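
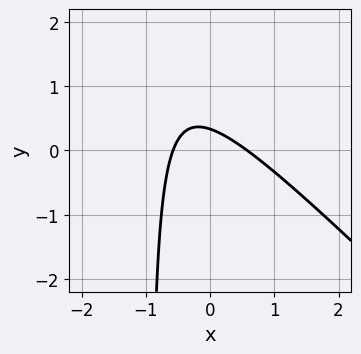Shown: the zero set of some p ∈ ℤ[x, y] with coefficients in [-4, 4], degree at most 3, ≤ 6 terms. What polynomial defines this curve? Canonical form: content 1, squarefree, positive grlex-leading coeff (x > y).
3*x^2 + 3*x*y + 3*y - 1

1. The degree is 2 — a generic line meets the curve in up to 2 points.
2. Solving for integer coefficients yields p as stated.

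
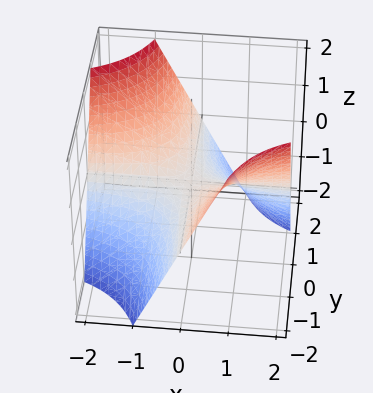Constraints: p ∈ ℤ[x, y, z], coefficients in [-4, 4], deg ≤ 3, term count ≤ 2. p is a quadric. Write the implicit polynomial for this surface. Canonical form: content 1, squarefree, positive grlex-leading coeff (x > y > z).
x*y + z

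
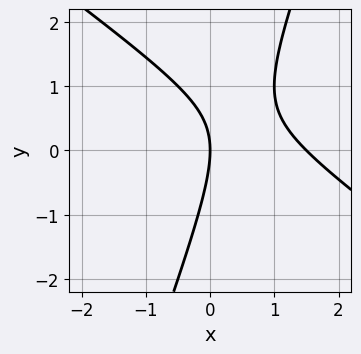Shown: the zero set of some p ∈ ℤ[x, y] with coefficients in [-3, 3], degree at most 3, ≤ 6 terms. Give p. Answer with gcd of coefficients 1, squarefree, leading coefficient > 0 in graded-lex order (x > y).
2*x^2 + 2*x*y - y^2 - 3*x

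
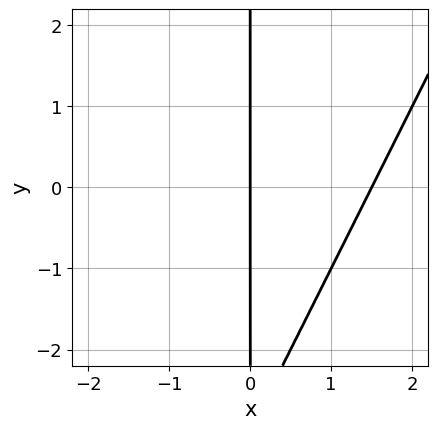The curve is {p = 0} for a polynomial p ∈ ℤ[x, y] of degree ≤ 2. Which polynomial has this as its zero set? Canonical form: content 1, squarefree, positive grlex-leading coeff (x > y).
2*x^2 - x*y - 3*x

(a) deg p = 2. No degree-1 curve has this shape.
(b) From the visible intercepts: the visible y-axis segment lies entirely on the curve; it crosses the x-axis at the gridline x = 0.
(c) Putting this together gives p.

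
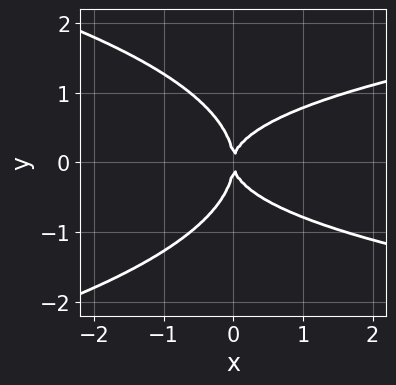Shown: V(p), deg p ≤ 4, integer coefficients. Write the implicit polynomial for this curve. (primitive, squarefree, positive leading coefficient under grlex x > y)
y^4 + x*y^2 - x^2

(a) The degree is 4 — no degree-3 curve has this shape.
(b) Symmetries: the y ↦ −y reflection is a symmetry, so y appears only in even powers.
(c) From the axis intercepts and sections: it crosses the x-axis at the gridline x = 0; one y-axis crossing is at y = 0.
(d) Solving for integer coefficients yields p as stated.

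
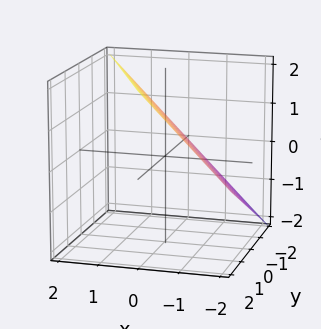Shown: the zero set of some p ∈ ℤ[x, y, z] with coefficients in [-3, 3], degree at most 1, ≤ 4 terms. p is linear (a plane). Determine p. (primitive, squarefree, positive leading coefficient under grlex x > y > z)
First, degree: the surface is flat (a plane), so deg p = 1.
Next, from the visible intercepts: it crosses the z-axis at the gridline z = 1; it crosses the x-axis at the gridline x = -1.
Finally, assembling these constraints gives the stated polynomial.

2*x + y - 2*z + 2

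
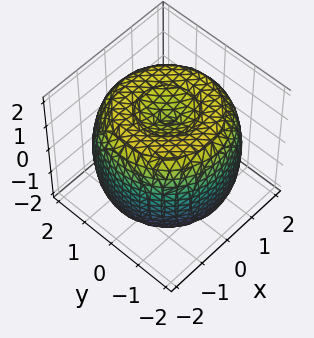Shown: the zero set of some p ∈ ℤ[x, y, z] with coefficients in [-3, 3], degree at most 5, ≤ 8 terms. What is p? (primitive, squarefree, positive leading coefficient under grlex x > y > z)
x^4 + 2*x^2*y^2 + y^4 - 3*x^2 - 3*y^2 + 2*z^2 - 3

(a) The degree is 4 — no degree-3 surface has this shape.
(b) Symmetries: every cross-section ⟂ z is a circle, so x, y appear only via x² + y².
(c) Against the integer gridlines: a circular section at z = 1 has radius between 1 and 2.
(d) These observations pin down the coefficients.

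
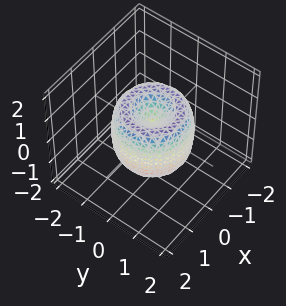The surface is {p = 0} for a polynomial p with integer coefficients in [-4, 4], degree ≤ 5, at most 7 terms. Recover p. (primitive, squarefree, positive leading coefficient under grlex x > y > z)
2*x^4 + 4*x^2*y^2 + 2*y^4 - 3*x^2 - 3*y^2 + z^2

1. deg p = 4.
2. Symmetry: the surface is invariant under rotation about z: p = q(x² + y², z).
3. Checking where it meets the axes: one y-axis crossing is at y = 0; one x-axis crossing is at x = 0; one z-axis crossing is at z = 0.
4. Together with the visible shape, these determine p as stated.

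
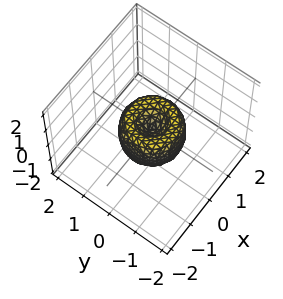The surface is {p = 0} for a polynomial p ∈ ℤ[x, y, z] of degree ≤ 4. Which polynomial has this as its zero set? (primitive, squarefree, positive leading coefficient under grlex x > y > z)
2*x^4 + 4*x^2*y^2 + 2*y^4 - 2*x^2 - 2*y^2 + z^2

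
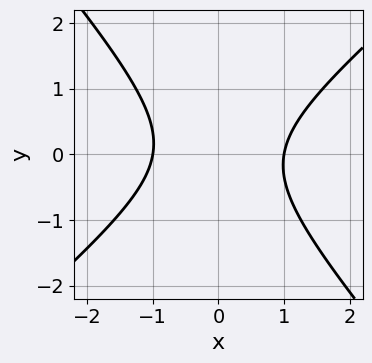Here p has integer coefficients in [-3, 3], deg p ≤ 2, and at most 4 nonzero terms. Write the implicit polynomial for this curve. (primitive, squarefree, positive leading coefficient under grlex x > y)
3*x^2 - x*y - 3*y^2 - 3

First, degree: a generic line meets the curve in up to 2 points, so deg p = 2.
Then, observable constraints: the x-axis gridline crossings are at x ∈ {-1, 1}; no y-intercept at any integer in the box.
Finally, fitting integer coefficients to these (and the overall shape) gives p.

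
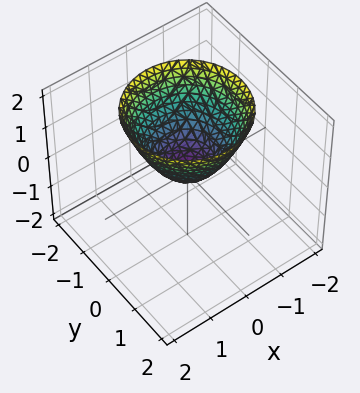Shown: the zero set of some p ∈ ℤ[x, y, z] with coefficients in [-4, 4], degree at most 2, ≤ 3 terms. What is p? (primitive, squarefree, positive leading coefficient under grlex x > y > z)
First, degree: a single bowl opening along one axis; a quadric, so deg p = 2.
Next, symmetries: rotational symmetry about the z-axis ⇒ p depends on x, y only through x² + y².
Next, against the integer gridlines: one y-axis crossing is at y = 0; it crosses the z-axis at the gridline z = 0; a circular section at z = 1 has radius exactly 1; it crosses the x-axis at the gridline x = 0.
Finally, these observations pin down the coefficients.

x^2 + y^2 - z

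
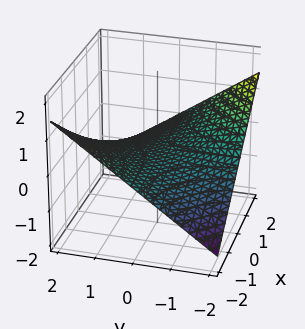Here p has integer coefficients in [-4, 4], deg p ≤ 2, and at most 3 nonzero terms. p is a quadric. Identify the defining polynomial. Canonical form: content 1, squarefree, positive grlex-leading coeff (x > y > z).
deg p = 2. A hyperbolic paraboloid; a quadric.
Reading off the gridlines: every point of the x-axis in the box is on the surface; every point of the y-axis in the box is on the surface.
The integer polynomial consistent with all of this is the stated p.

x*y + 3*z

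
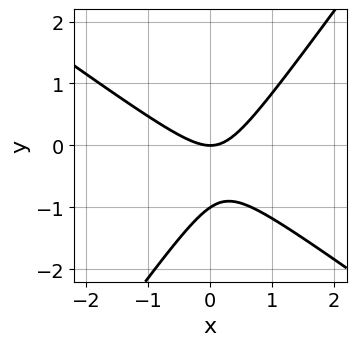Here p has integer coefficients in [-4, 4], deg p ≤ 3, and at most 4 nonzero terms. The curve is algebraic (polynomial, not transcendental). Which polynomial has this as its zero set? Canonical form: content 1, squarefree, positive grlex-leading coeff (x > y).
3*x^2 + 2*x*y - 3*y^2 - 3*y

First, degree: a generic line meets the curve in up to 2 points, so deg p = 2.
Then, checking where it meets the axes: among the integer gridlines, it crosses the y-axis at y ∈ {-1, 0}; it meets the x-axis at x = 0 (among the integer gridlines).
Finally, matching integer coefficients to the picture gives p.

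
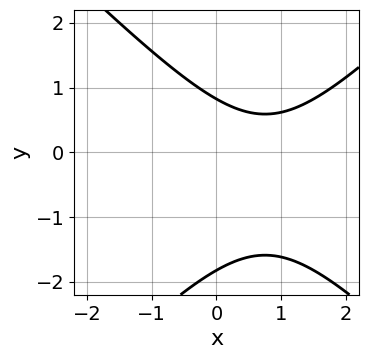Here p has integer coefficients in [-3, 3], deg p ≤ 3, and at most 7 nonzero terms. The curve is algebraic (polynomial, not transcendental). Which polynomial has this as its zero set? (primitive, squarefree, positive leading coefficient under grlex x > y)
2*x^2 - 2*y^2 - 3*x - 2*y + 3

First, deg p = 2. No degree-1 curve has this shape.
Then, checking where it meets the axes: it misses every integer gridline on the x-axis.
Finally, together with the visible shape, these determine p as stated.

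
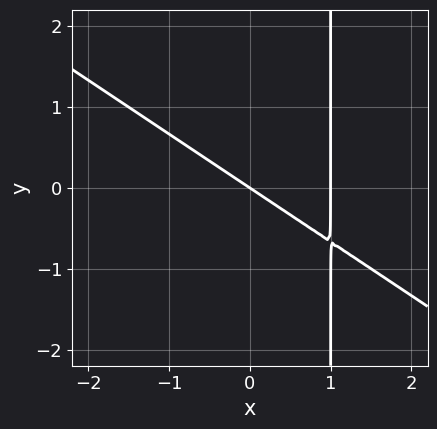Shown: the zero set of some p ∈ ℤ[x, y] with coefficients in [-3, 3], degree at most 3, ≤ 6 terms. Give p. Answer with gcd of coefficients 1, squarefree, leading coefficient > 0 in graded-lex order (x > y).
First, deg p = 2.
Then, against the integer gridlines: the x-axis gridline crossings are at x ∈ {0, 1}; it meets the y-axis at y = 0 (among the integer gridlines).
Finally, assembling these constraints gives the stated polynomial.

2*x^2 + 3*x*y - 2*x - 3*y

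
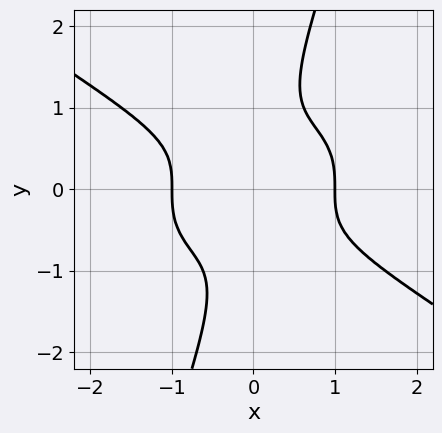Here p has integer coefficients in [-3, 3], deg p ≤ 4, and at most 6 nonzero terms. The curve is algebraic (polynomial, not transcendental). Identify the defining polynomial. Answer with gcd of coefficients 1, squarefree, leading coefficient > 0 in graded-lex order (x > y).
x^4 + 3*x*y^3 - y^4 - 1

The degree is 4 — a generic line meets the curve in up to 4 points.
From the axis intercepts and sections: no y-intercept at any integer in the box; the x-axis gridline crossings are at x ∈ {-1, 1}.
Assembling these constraints gives the stated polynomial.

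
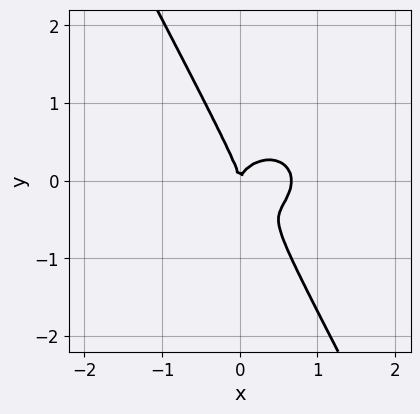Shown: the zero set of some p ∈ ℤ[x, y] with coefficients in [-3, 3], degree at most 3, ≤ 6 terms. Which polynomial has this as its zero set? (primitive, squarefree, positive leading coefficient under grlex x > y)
First, the degree is 3 — no degree-2 curve has this shape.
Then, from the visible intercepts: one x-axis crossing is at x = 0; it crosses the y-axis at the gridline y = 0.
Finally, solving for integer coefficients yields p as stated.

3*x^3 + 3*x*y^2 + 2*y^3 - 2*x^2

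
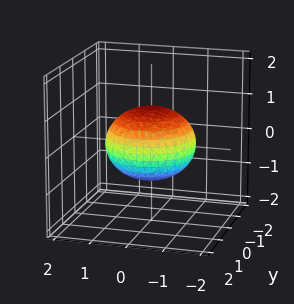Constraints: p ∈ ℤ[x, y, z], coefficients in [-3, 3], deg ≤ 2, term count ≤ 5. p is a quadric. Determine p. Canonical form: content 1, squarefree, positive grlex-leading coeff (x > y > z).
2*x^2 + 2*y^2 + 3*z^2 - 3

(a) Degree: a closed, bounded, convex surface; a quadric, so deg p = 2.
(b) Symmetries: the z ↦ −z reflection is a symmetry, so z appears only in even powers; rotational symmetry about the z-axis ⇒ p depends on x, y only through x² + y².
(c) Reading off the gridlines: a circular section at z = 0 has radius between 1 and 2; the z-axis gridline crossings are at z ∈ {-1, 1}.
(d) Putting this together gives p.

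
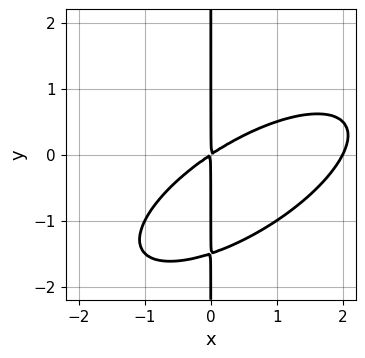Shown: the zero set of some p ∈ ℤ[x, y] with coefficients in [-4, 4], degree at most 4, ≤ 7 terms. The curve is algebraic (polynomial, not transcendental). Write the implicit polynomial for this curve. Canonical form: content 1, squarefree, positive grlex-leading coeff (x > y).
First, degree: the shape is more complex than any degree-2 curve, so deg p = 3.
Next, observable constraints: every point of the y-axis in the box is on the curve; it crosses the x-axis at the gridline x = 2.
Finally, the integer polynomial consistent with all of this is the stated p.

x^3 - 2*x^2*y + 2*x*y^2 - 2*x^2 + 3*x*y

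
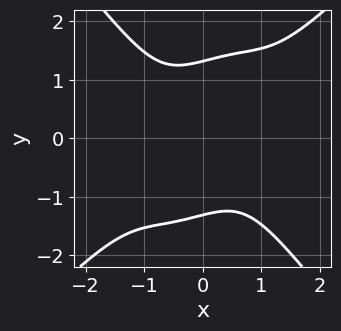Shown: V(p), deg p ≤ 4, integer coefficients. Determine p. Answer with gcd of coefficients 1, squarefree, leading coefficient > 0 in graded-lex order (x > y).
2*x^4 - 2*x^3*y + x*y^3 - y^4 + 3

Degree: no degree-3 curve has this shape, so deg p = 4.
Reading off the gridlines: it misses every integer gridline on the x-axis.
Matching integer coefficients to the picture gives p.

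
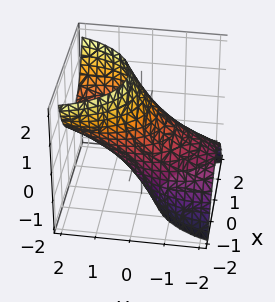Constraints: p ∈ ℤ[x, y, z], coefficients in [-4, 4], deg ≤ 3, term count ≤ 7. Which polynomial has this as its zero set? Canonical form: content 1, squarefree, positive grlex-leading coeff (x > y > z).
(a) deg p = 2.
(b) Checking where it meets the axes: among the integer gridlines, it crosses the x-axis at x ∈ {-1, 1}.
(c) Putting this together gives p.

2*x^2 + y^2 - 3*y*z + z^2 - 2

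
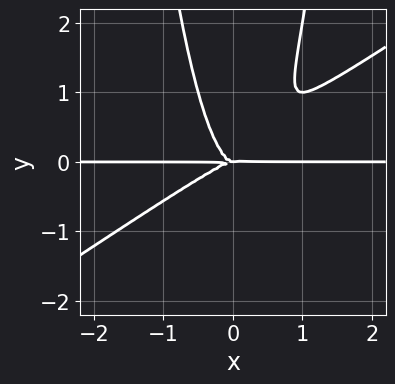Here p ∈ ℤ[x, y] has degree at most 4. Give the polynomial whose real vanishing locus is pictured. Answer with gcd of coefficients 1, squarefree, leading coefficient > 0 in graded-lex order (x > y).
2*x^3*y - 3*x^2*y^2 + y^3

(a) The degree is 4 — a generic line meets the curve in up to 4 points.
(b) Checking where it meets the axes: it crosses the y-axis at the gridline y = 0; the visible x-axis segment lies entirely on the curve.
(c) The integer polynomial consistent with all of this is the stated p.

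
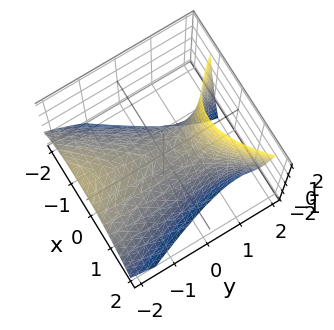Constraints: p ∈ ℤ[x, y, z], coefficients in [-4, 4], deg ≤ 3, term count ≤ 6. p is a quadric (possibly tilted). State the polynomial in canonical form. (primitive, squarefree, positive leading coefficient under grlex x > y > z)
3*x^2 - x*y - y^2 - 2*y*z + 3*z

First, the degree is 2 — a generic line meets the surface in up to 2 points.
Next, against the integer gridlines: it meets the x-axis at x = 0 (among the integer gridlines); it crosses the y-axis at the gridline y = 0.
Finally, matching integer coefficients to the picture gives p.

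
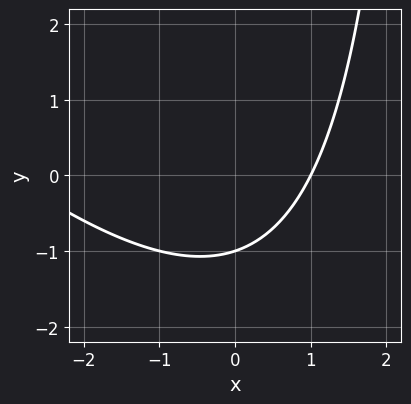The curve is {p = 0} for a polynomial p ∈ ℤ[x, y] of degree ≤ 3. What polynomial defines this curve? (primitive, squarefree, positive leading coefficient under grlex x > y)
x^2 + x*y + 2*x - 3*y - 3

(a) The degree is 2 — no degree-1 curve has this shape.
(b) Checking where it meets the axes: one y-axis crossing is at y = -1; it meets the x-axis at x = 1 (among the integer gridlines).
(c) Matching integer coefficients to the picture gives p.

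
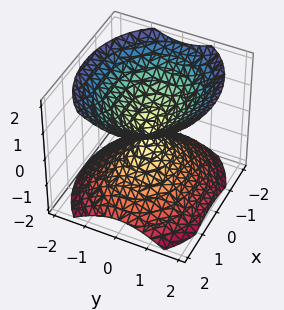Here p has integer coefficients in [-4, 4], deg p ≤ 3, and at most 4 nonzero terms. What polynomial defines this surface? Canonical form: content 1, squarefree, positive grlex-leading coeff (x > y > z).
2*x^2 + 3*y^2 - 3*z^2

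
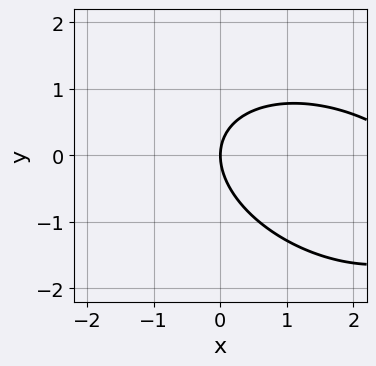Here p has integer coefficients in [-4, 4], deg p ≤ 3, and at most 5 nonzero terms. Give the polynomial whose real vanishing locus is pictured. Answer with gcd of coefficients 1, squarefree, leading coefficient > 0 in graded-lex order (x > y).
x^2 + x*y + 2*y^2 - 3*x

(a) The degree is 2 — no degree-1 curve has this shape.
(b) Observable constraints: it crosses the y-axis at the gridline y = 0; it crosses the x-axis at the gridline x = 0.
(c) Fitting integer coefficients to these (and the overall shape) gives p.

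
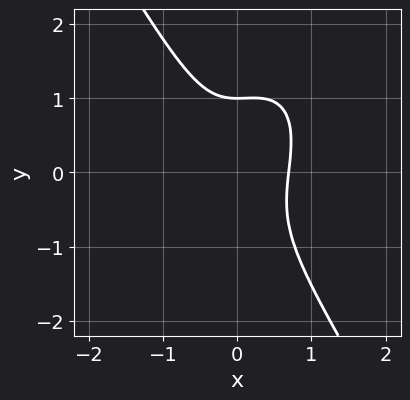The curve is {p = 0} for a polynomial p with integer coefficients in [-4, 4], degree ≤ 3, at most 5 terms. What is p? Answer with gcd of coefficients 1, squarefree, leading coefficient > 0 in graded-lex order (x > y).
3*x^3 - x^2*y + y^3 - 1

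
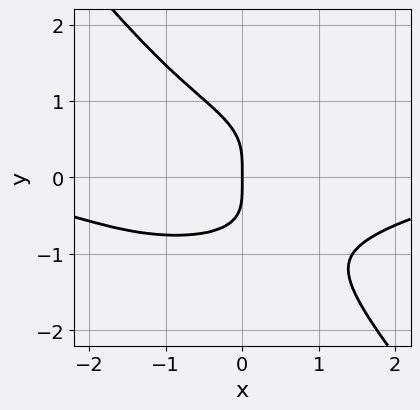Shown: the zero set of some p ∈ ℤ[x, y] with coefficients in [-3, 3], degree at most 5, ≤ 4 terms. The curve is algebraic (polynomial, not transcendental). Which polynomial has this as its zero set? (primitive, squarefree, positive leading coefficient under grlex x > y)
deg p = 4. The shape is more complex than any degree-3 curve.
Reading off the gridlines: one x-axis crossing is at x = 0; it crosses the y-axis at the gridline y = 0.
These observations pin down the coefficients.

x^3*y + 3*x*y^3 + 3*y^4 + 3*x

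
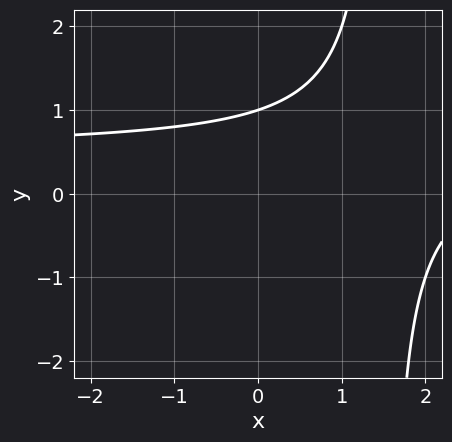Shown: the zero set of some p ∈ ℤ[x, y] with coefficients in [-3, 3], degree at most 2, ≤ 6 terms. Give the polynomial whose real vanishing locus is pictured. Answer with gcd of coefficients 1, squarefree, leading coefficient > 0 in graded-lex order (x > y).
2*x*y - x - 3*y + 3

First, deg p = 2. No degree-1 curve has this shape.
Then, observable constraints: it crosses the y-axis at the gridline y = 1; no x-intercept at any integer in the box.
Finally, these observations pin down the coefficients.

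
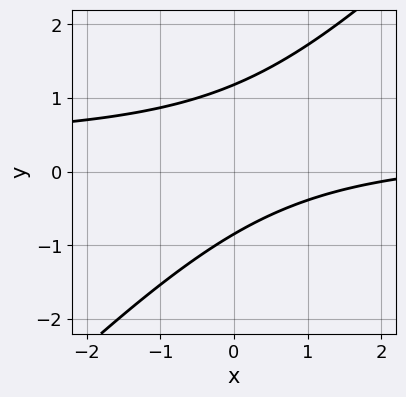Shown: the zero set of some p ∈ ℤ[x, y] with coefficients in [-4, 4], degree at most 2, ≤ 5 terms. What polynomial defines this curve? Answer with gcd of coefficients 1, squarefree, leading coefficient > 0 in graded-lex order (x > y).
(a) The degree is 2 — no degree-1 curve has this shape.
(b) Checking where it meets the axes: the curve avoids every integer x-axis point in the box.
(c) These observations pin down the coefficients.

3*x*y - 3*y^2 - x + y + 3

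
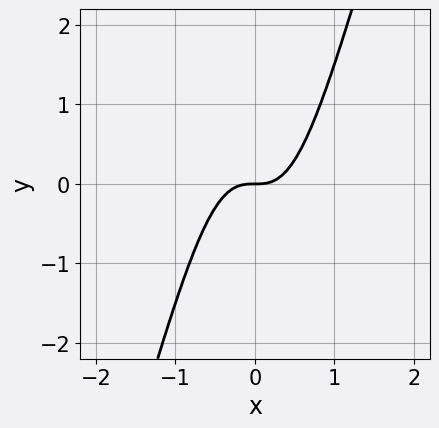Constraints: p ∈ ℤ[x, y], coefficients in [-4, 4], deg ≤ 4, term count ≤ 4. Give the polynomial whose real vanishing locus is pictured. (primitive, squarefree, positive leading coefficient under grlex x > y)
3*x^3 - x^2*y - y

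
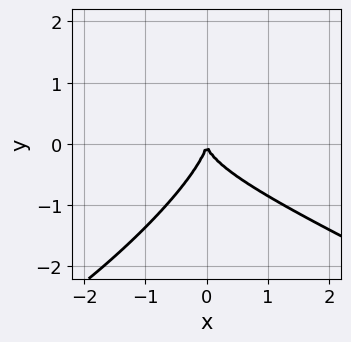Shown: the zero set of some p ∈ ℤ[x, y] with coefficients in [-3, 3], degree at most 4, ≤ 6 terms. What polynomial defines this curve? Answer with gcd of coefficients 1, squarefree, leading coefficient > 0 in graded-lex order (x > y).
x^3 - 3*x*y^2 + 3*y^3 + 3*x^2

1. The degree is 3 — the shape is more complex than any degree-2 curve.
2. From the axis intercepts and sections: it meets the x-axis at x = 0 (among the integer gridlines); it meets the y-axis at y = 0 (among the integer gridlines).
3. Together with the visible shape, these determine p as stated.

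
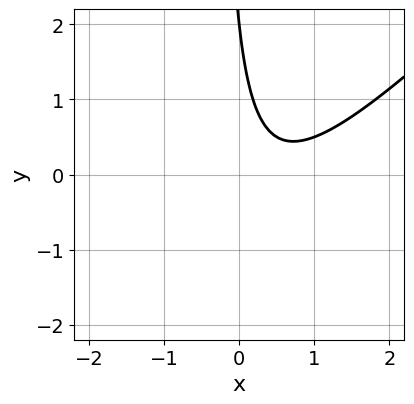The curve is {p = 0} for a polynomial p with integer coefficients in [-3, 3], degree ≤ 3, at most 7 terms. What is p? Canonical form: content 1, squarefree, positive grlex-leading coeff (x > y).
3*x^2 - 3*x*y - 3*x - y + 2

1. deg p = 2. A generic line meets the curve in up to 2 points.
2. From the axis intercepts and sections: it misses every integer gridline on the x-axis; it meets the y-axis at y = 2 (among the integer gridlines).
3. Together with the visible shape, these determine p as stated.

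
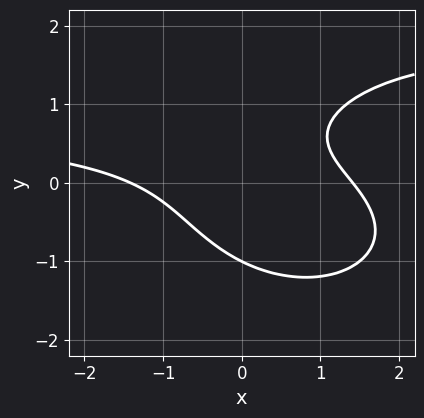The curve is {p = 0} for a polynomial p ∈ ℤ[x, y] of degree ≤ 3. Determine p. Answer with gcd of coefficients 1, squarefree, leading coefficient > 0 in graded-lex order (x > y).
x^2*y + 2*y^3 - x^2 - 3*x*y + 2

Degree: a generic line meets the curve in up to 3 points, so deg p = 3.
From the visible intercepts: it meets the y-axis at y = -1 (among the integer gridlines).
Together with the visible shape, these determine p as stated.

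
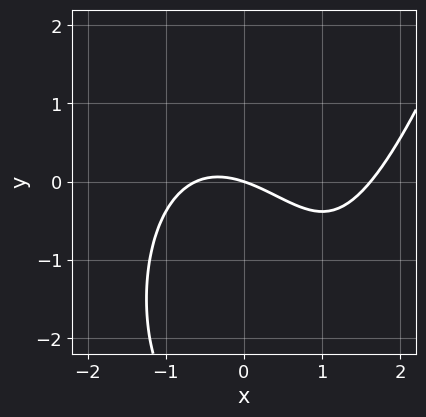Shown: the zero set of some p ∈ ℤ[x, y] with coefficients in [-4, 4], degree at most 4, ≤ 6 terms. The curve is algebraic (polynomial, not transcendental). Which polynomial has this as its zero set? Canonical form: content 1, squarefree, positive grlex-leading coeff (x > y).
1. The degree is 3 — no degree-2 curve has this shape.
2. From the visible intercepts: it meets the x-axis at x = 0 (among the integer gridlines); one y-axis crossing is at y = 0.
3. These observations pin down the coefficients.

x^3 - x^2 - y^2 - x - 3*y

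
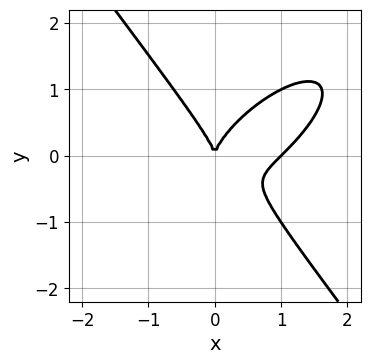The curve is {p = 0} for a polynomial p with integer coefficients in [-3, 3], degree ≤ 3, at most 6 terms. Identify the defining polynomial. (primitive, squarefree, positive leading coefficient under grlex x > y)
First, deg p = 3. The shape is more complex than any degree-2 curve.
Next, from the visible intercepts: the x-axis gridline crossings are at x ∈ {0, 1}; one y-axis crossing is at y = 0.
Finally, assembling these constraints gives the stated polynomial.

x^3 - x^2*y + y^3 - x^2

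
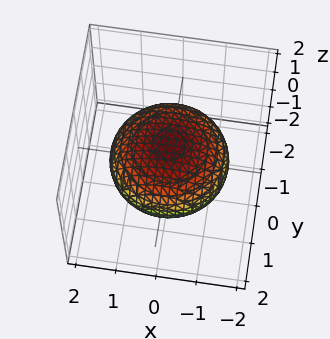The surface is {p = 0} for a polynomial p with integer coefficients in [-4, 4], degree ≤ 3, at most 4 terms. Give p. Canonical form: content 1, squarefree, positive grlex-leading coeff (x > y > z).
x^2 + y^2 + 2*z^2 - 2

(a) The degree is 2 — a closed, bounded, convex surface; a quadric.
(b) Symmetries: rotational symmetry about the z-axis ⇒ p depends on x, y only through x² + y²; the z ↦ −z reflection is a symmetry, so z appears only in even powers.
(c) Observable constraints: among the integer gridlines, it crosses the z-axis at z ∈ {-1, 1}; a circular section at z = 0 has radius between 1 and 2.
(d) Putting this together gives p.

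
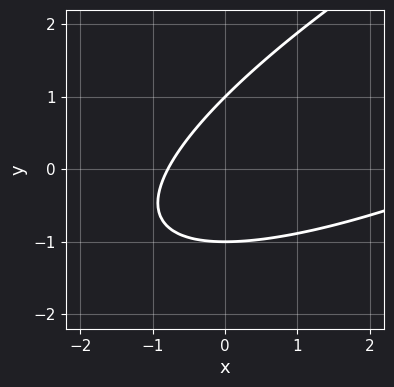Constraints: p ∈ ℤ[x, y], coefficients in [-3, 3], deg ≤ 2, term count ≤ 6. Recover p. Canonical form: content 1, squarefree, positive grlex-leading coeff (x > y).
1. Degree: a generic line meets the curve in up to 2 points, so deg p = 2.
2. From the axis intercepts and sections: the y-axis gridline crossings are at y ∈ {-1, 1}.
3. Solving for integer coefficients yields p as stated.

x^2 - 3*x*y + 3*y^2 - 3*x - 3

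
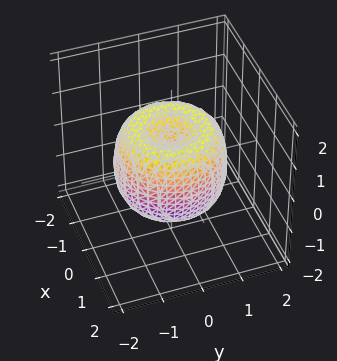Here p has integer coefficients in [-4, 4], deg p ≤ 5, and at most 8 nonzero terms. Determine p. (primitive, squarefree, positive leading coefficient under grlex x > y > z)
2*x^4 + 4*x^2*y^2 + 2*y^4 - 3*x^2 - 3*y^2 + 2*z^2 - 1

(a) Degree: the shape is more complex than any degree-3 surface, so deg p = 4.
(b) Symmetries: rotational symmetry about the z-axis ⇒ p depends on x, y only through x² + y².
(c) From the visible intercepts: a circular section at z = 0 has radius between 1 and 2.
(d) These observations pin down the coefficients.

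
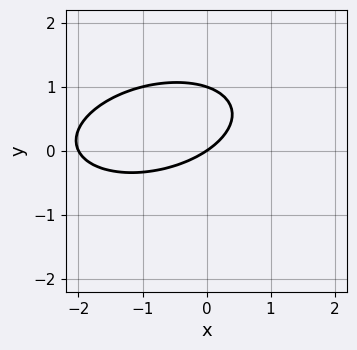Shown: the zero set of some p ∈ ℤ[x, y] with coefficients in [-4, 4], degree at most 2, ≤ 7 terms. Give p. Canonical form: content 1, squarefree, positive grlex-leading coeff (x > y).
1. deg p = 2. No degree-1 curve has this shape.
2. From the axis intercepts and sections: the y-axis gridline crossings are at y ∈ {0, 1}; the x-axis gridline crossings are at x ∈ {-2, 0}.
3. Assembling these constraints gives the stated polynomial.

x^2 - x*y + 3*y^2 + 2*x - 3*y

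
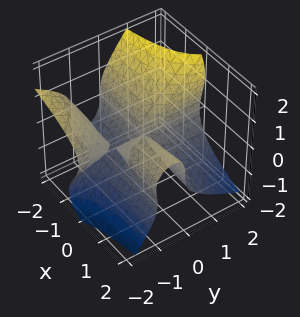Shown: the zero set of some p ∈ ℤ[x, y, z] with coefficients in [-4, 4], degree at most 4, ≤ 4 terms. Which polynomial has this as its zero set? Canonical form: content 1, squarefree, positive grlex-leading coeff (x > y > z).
x*y^2 - y*z^2 + z^3 + x*y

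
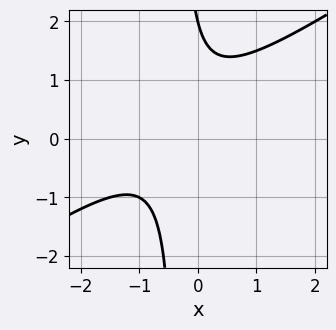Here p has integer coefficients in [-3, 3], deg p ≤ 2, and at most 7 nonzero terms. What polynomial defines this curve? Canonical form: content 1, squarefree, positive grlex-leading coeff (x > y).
deg p = 2. A generic line meets the curve in up to 2 points.
Against the integer gridlines: one y-axis crossing is at y = 2; no x-intercept at any integer in the box.
Solving for integer coefficients yields p as stated.

2*x^2 - 3*x*y + 2*x - y + 2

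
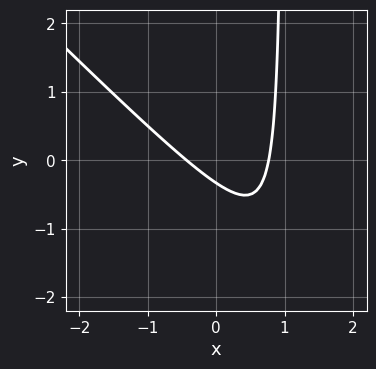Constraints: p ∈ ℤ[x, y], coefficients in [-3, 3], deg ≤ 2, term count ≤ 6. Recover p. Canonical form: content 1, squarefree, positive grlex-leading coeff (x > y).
3*x^2 + 3*x*y - x - 3*y - 1

(a) deg p = 2. A generic line meets the curve in up to 2 points.
(b) Solving for integer coefficients yields p as stated.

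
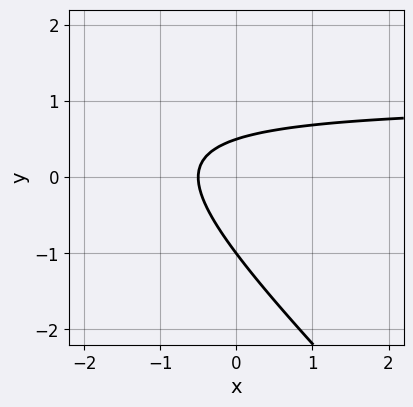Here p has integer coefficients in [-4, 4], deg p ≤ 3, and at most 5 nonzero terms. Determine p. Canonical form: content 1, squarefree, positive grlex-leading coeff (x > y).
2*x*y + 2*y^2 - 2*x + y - 1

(a) deg p = 2.
(b) Checking where it meets the axes: it crosses the y-axis at the gridline y = -1.
(c) These observations pin down the coefficients.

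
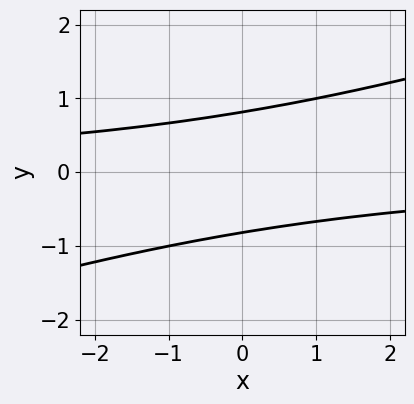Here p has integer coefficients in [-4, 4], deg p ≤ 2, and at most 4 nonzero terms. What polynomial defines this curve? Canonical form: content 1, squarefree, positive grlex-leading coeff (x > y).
x*y - 3*y^2 + 2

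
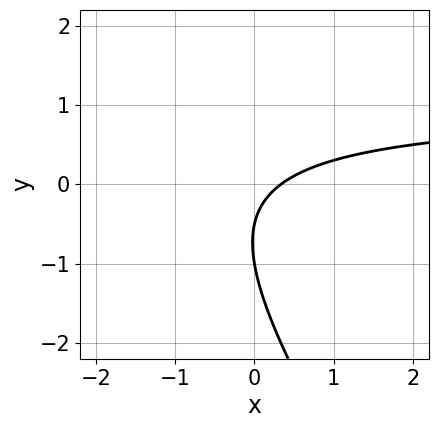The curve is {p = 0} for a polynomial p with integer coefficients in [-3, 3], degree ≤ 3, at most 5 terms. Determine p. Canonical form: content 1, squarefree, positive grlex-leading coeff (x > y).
1. deg p = 2. A generic line meets the curve in up to 2 points.
2. Checking where it meets the axes: one y-axis crossing is at y = -1.
3. Together with the visible shape, these determine p as stated.

3*x*y + 2*y^2 - 3*x + 3*y + 1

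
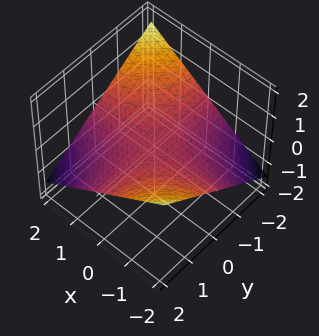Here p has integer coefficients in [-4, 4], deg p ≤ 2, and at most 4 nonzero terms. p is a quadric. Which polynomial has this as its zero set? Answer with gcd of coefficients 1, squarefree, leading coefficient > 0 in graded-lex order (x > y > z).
x*y + 3*z

First, deg p = 2. A saddle surface; a quadric.
Next, checking where it meets the axes: the visible x-axis segment lies entirely on the surface; one z-axis crossing is at z = 0; every point of the y-axis in the box is on the surface.
Finally, together with the visible shape, these determine p as stated.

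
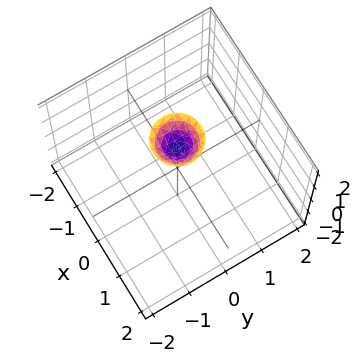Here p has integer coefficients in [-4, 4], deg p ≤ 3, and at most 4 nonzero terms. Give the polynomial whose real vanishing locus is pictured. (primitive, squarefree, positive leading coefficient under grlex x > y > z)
3*x^2 + 3*y^2 - 2*z + 3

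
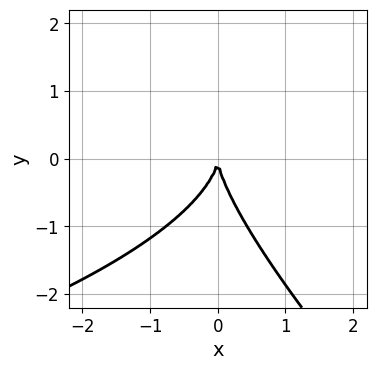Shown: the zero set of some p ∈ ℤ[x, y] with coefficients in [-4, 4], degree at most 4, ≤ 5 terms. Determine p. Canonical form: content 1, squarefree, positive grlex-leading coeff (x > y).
x*y^2 + y^3 + 3*x^2

(a) Degree: a generic line meets the curve in up to 3 points, so deg p = 3.
(b) Against the integer gridlines: one y-axis crossing is at y = 0; it meets the x-axis at x = 0 (among the integer gridlines).
(c) Matching integer coefficients to the picture gives p.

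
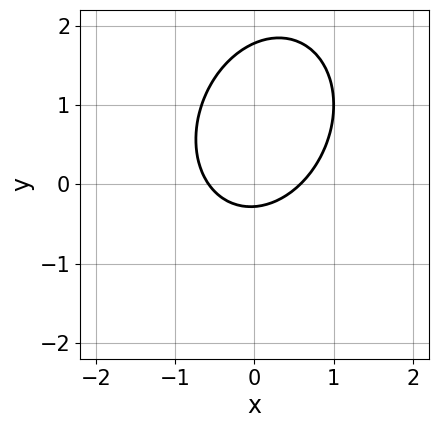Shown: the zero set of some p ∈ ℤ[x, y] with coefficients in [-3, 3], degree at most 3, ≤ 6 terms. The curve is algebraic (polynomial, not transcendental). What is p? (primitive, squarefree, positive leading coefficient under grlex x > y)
3*x^2 - x*y + 2*y^2 - 3*y - 1

First, deg p = 2. A generic line meets the curve in up to 2 points.
Finally, the integer polynomial consistent with all of this is the stated p.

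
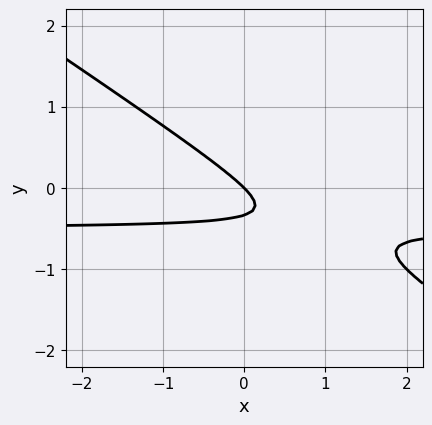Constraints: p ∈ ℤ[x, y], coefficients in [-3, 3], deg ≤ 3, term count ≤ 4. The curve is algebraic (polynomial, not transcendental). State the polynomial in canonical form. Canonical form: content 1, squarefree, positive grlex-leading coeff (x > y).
(a) deg p = 2. No degree-1 curve has this shape.
(b) From the axis intercepts and sections: one x-axis crossing is at x = 0; it meets the y-axis at y = 0 (among the integer gridlines).
(c) The integer polynomial consistent with all of this is the stated p.

2*x*y + 3*y^2 + x + y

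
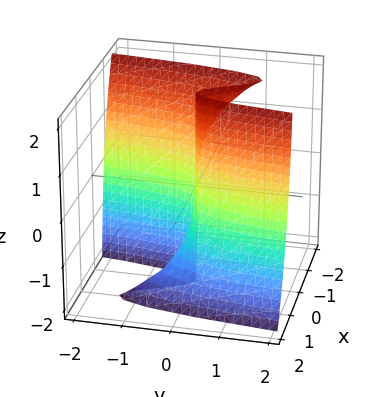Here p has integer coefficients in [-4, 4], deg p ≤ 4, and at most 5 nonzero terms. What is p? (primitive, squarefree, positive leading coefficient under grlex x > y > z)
3*x^3 + 2*x^2*z - y

1. Degree: a generic line meets the surface in up to 3 points, so deg p = 3.
2. Reading off the gridlines: it meets the y-axis at y = 0 (among the integer gridlines); the visible z-axis segment lies entirely on the surface.
3. These observations pin down the coefficients.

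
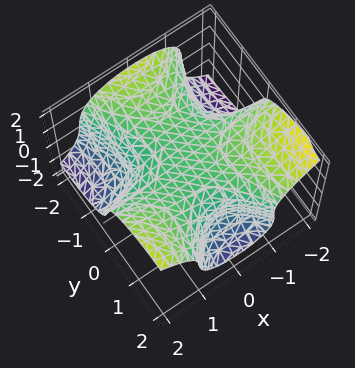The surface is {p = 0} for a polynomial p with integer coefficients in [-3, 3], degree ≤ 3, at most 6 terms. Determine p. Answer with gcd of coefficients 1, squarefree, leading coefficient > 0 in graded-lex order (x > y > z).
3*x^2*y - y^3 - 3*z^3 - x*z + 2

The degree is 3 — the shape is more complex than any degree-2 surface.
From the axis intercepts and sections: the surface avoids every integer x-axis point in the box.
These observations pin down the coefficients.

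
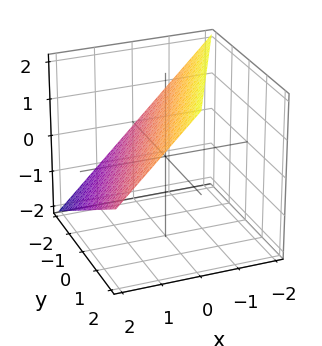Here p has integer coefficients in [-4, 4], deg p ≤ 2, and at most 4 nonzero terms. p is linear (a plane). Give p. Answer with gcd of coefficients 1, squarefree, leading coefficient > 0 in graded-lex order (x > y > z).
2*x - y + 2*z - 2

1. Degree: every cross-section is a straight line — this is a plane, so deg p = 1.
2. Against the integer gridlines: it meets the x-axis at x = 1 (among the integer gridlines); it meets the y-axis at y = -2 (among the integer gridlines).
3. These observations pin down the coefficients. Check: (0, 0, 1) on the z-axis lies on the surface, and p(0, 0, 1) = 0. ✓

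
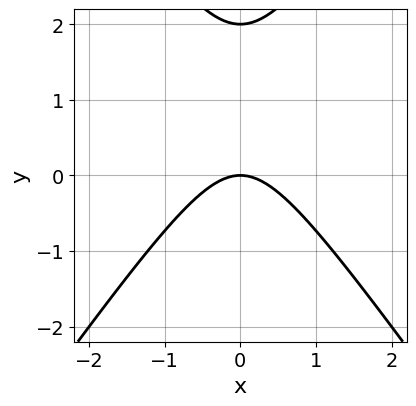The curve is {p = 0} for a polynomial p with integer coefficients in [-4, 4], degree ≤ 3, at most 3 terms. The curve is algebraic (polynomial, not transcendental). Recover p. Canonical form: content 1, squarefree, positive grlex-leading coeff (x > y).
2*x^2 - y^2 + 2*y

1. The degree is 2 — the shape is more complex than any degree-1 curve.
2. Symmetries: the x ↦ −x reflection is a symmetry, so x appears only in even powers.
3. Against the integer gridlines: it meets the x-axis at x = 0 (among the integer gridlines); among the integer gridlines, it crosses the y-axis at y ∈ {0, 2}.
4. Together with the visible shape, these determine p as stated.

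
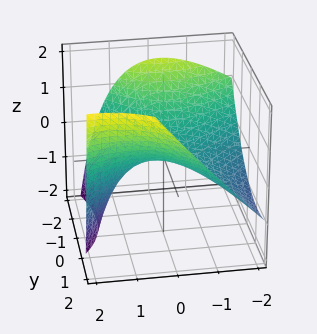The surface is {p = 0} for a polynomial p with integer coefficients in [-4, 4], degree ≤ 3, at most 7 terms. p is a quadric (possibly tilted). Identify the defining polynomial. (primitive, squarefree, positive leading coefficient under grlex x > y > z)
x^2 - x*y - x*z - y^2 + 3*z

(a) deg p = 2.
(b) Against the integer gridlines: one y-axis crossing is at y = 0; it meets the x-axis at x = 0 (among the integer gridlines).
(c) Solving for integer coefficients yields p as stated.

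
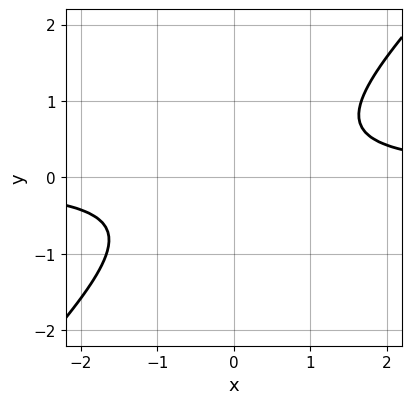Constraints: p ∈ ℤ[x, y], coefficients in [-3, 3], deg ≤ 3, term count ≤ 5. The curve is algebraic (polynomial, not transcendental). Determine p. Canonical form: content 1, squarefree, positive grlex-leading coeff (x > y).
3*x*y - 3*y^2 - 2

The degree is 2 — no degree-1 curve has this shape.
Observable constraints: no y-intercept at any integer in the box; the curve avoids every integer x-axis point in the box.
Fitting integer coefficients to these (and the overall shape) gives p.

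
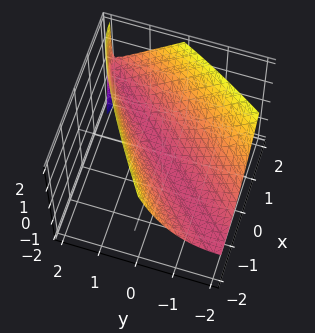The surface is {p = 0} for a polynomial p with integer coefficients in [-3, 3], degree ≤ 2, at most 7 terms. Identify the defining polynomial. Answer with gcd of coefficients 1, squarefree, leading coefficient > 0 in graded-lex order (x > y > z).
(a) deg p = 2. No degree-1 surface has this shape.
(b) From the axis intercepts and sections: one x-axis crossing is at x = 0; it crosses the y-axis at the gridline y = 0; one z-axis crossing is at z = 0.
(c) Assembling these constraints gives the stated polynomial.

x^2 - 2*x*y + y^2 + y*z - 2*z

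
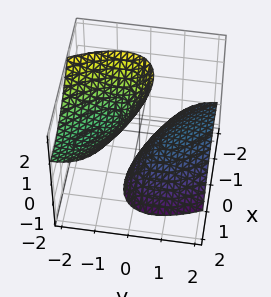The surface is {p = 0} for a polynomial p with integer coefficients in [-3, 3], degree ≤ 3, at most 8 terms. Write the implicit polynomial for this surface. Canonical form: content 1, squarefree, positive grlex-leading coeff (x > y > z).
First, the picture has 2 separate pieces. Treating them together as one polynomial.
Next, degree: no degree-1 surface has this shape, so deg p = 2.
Then, checking where it meets the axes: the surface avoids every integer x-axis point in the box; the surface avoids every integer y-axis point in the box.
Finally, assembling these constraints gives the stated polynomial.

2*x^2 + 3*x*y + 2*y^2 + 3*y*z - z^2 + 2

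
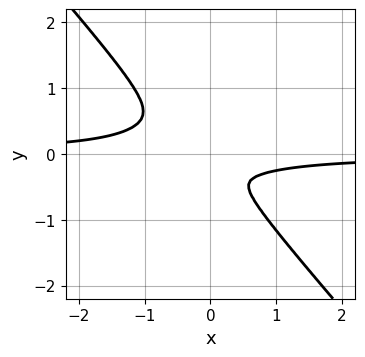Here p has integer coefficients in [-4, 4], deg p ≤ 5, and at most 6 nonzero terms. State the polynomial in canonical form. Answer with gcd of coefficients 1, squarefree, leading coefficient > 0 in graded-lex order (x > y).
(a) The degree is 4 — the shape is more complex than any degree-3 curve.
(b) The integer polynomial consistent with all of this is the stated p.

3*x^3*y + 2*y^4 + x^2*y + x^2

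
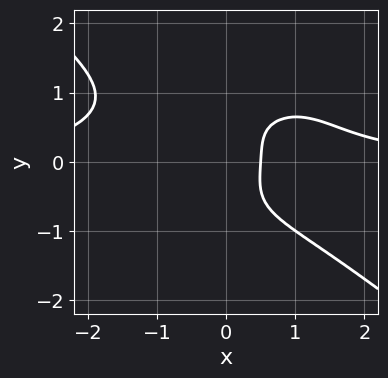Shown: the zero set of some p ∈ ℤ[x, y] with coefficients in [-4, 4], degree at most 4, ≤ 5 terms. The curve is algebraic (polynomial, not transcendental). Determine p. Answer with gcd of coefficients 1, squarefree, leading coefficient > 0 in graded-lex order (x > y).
1. deg p = 4. The shape is more complex than any degree-3 curve.
2. Reading off the gridlines: no y-intercept at any integer in the box.
3. Together with the visible shape, these determine p as stated.

x^3*y + 2*y^4 - 2*x + 1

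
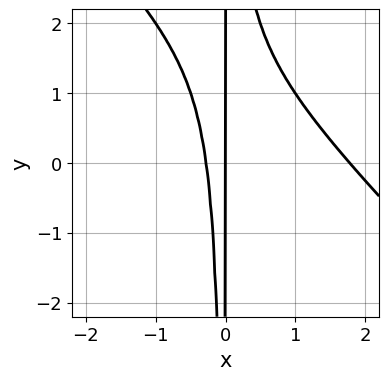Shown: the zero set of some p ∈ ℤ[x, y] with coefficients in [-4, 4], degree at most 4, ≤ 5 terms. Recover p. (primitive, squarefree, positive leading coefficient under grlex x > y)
2*x^3 + 2*x^2*y - 3*x^2 - x

First, the degree is 3 — no degree-2 curve has this shape.
Next, against the integer gridlines: one x-axis crossing is at x = 0; every point of the y-axis in the box is on the curve.
Finally, fitting integer coefficients to these (and the overall shape) gives p.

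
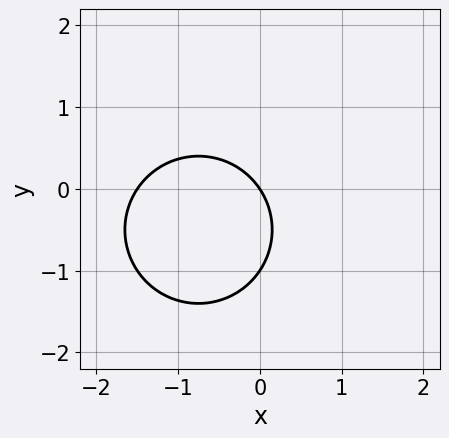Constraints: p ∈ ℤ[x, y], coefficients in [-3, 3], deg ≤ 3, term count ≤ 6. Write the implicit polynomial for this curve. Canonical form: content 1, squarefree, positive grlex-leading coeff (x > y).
2*x^2 + 2*y^2 + 3*x + 2*y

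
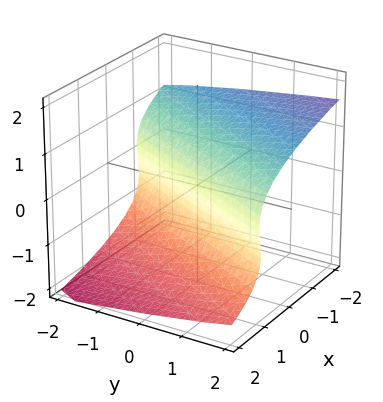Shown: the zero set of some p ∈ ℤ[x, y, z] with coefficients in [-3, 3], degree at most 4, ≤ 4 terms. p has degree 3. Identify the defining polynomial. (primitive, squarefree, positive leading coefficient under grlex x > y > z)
z^3 + z^2 + 2*x - y

Degree: the shape is more complex than any degree-2 surface, so deg p = 3.
Checking where it meets the axes: it crosses the y-axis at the gridline y = 0; it meets the x-axis at x = 0 (among the integer gridlines).
Fitting integer coefficients to these (and the overall shape) gives p.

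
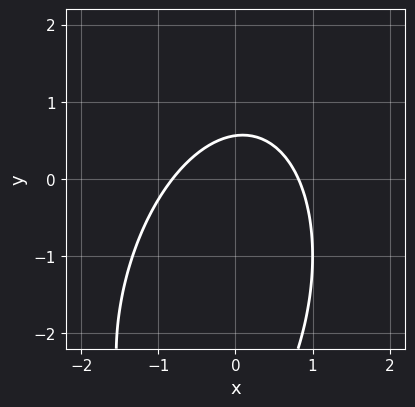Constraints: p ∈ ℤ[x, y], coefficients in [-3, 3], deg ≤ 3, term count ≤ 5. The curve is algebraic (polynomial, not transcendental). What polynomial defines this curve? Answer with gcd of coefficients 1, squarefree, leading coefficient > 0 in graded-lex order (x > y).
deg p = 2. A generic line meets the curve in up to 2 points.
Matching integer coefficients to the picture gives p.

3*x^2 - x*y + y^2 + 3*y - 2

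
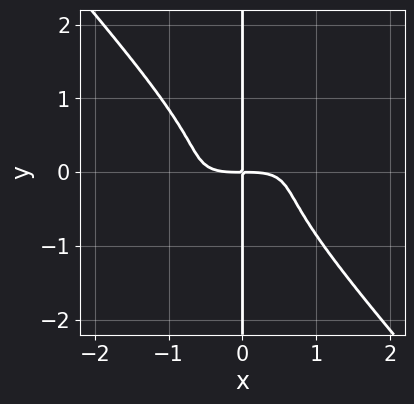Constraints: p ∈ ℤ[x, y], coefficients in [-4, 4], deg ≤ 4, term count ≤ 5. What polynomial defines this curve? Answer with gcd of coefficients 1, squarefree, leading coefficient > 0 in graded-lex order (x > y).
x^4 - 3*x^3*y + 3*x*y^3 + 2*x*y

(a) The degree is 4 — a generic line meets the curve in up to 4 points.
(b) Reading off the gridlines: the visible y-axis segment lies entirely on the curve.
(c) Assembling these constraints gives the stated polynomial.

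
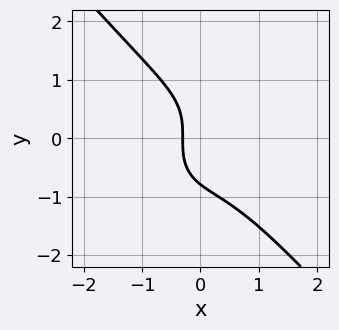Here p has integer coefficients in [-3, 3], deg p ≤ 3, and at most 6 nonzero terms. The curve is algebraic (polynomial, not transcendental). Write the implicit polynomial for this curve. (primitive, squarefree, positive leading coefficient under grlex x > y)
deg p = 3.
The integer polynomial consistent with all of this is the stated p.

3*x^3 + 2*y^3 + 3*x + 1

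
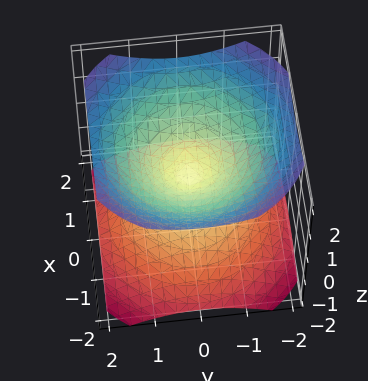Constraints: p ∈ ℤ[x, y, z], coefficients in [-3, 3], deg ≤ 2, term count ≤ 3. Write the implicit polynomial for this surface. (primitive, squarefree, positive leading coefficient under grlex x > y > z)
2*x^2 + 2*y^2 - 3*z^2

I count 2 distinct pieces.
Degree: two nappes meeting at a single point; a quadric, so deg p = 2.
Symmetries: the z ↦ −z reflection is a symmetry, so z appears only in even powers; every cross-section ⟂ z is a circle, so x, y appear only via x² + y².
From the visible intercepts: a circular section at z = -1 has radius between 1 and 2; one z-axis crossing is at z = 0; one y-axis crossing is at y = 0.
Together with the visible shape, these determine p as stated.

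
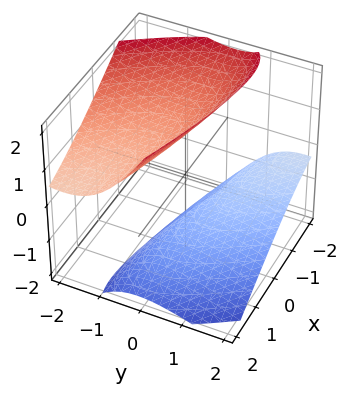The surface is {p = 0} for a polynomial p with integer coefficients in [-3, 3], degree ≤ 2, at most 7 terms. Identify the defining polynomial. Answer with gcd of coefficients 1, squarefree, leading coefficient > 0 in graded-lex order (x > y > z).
1. The picture has 2 separate pieces. Treating them together as one polynomial.
2. deg p = 2. No degree-1 surface has this shape.
3. Observable constraints: no y-intercept at any integer in the box; it misses every integer gridline on the x-axis.
4. Solving for integer coefficients yields p as stated.

x^2 + 3*x*y + 2*y^2 + 3*y*z - 2*z^2 + 3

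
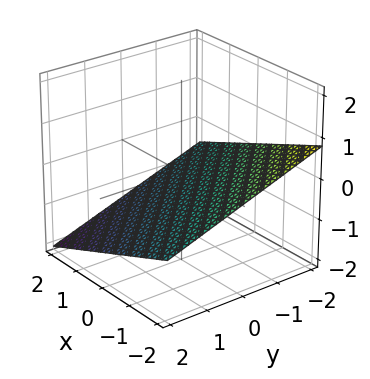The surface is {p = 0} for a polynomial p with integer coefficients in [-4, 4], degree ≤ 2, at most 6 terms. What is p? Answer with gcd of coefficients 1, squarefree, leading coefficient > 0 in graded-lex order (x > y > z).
1. Degree: every cross-section is a straight line — this is a plane, so deg p = 1.
2. From the axis intercepts and sections: one y-axis crossing is at y = -2; one x-axis crossing is at x = -2.
3. Matching integer coefficients to the picture gives p.

x + y + 3*z + 2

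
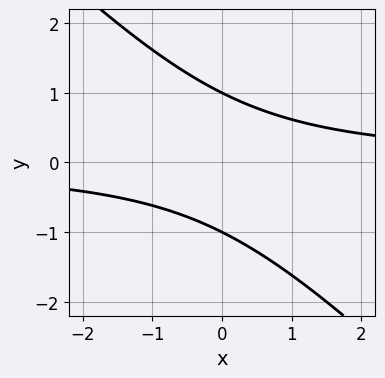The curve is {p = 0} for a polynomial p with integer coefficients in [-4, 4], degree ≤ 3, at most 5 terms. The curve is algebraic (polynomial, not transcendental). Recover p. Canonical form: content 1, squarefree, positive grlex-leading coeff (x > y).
x*y + y^2 - 1

deg p = 2. The shape is more complex than any degree-1 curve.
Observable constraints: it misses every integer gridline on the x-axis; among the integer gridlines, it crosses the y-axis at y ∈ {-1, 1}.
Fitting integer coefficients to these (and the overall shape) gives p.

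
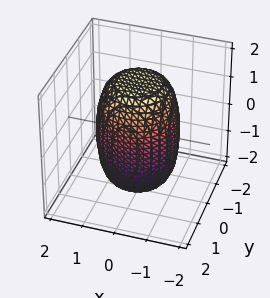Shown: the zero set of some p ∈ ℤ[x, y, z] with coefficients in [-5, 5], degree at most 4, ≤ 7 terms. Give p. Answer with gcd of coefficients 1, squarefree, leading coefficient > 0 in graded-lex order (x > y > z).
1. Degree: the shape is more complex than any degree-3 surface, so deg p = 4.
2. Symmetries: rotational symmetry about the z-axis ⇒ p depends on x, y only through x² + y².
3. From the axis intercepts and sections: a circular section at z = 1 has radius between 1 and 2.
4. Matching integer coefficients to the picture gives p.

2*x^4 + 4*x^2*y^2 + 2*y^4 - x^2 - y^2 + z^2 - 3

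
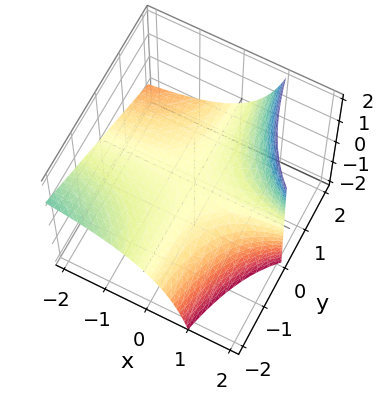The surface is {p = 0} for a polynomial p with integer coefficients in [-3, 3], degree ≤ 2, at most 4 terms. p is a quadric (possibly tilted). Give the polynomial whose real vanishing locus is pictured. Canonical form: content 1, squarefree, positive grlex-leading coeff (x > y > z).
x*y + x*z - 2*z

The degree is 2 — the shape is more complex than any degree-1 surface.
From the visible intercepts: every point of the y-axis in the box is on the surface; every point of the x-axis in the box is on the surface; it crosses the z-axis at the gridline z = 0.
Putting this together gives p.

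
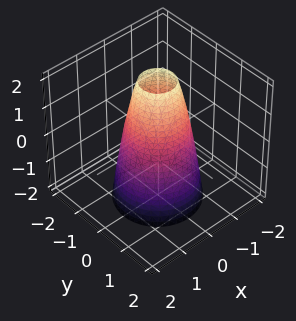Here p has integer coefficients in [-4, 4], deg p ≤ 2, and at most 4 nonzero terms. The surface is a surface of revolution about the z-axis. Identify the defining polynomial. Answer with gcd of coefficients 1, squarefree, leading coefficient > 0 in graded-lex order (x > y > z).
3*x^2 + 3*y^2 + z - 3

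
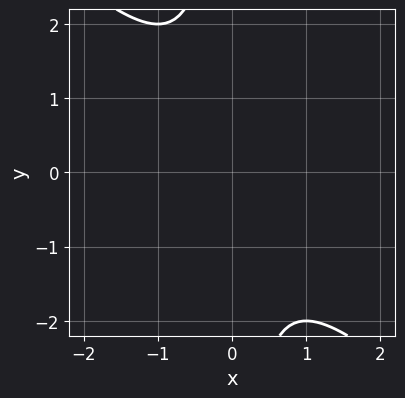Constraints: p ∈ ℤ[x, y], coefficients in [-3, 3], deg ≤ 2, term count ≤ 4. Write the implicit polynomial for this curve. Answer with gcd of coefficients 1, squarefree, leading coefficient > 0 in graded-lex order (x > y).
First, deg p = 2. A generic line meets the curve in up to 2 points.
Next, checking where it meets the axes: no x-intercept at any integer in the box; no y-intercept at any integer in the box.
Finally, together with the visible shape, these determine p as stated.

x^2 + x*y + 1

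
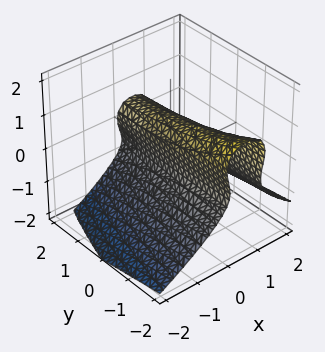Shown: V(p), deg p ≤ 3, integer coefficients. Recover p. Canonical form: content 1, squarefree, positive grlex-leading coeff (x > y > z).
y*z^2 + 2*z^3 + 3*x^2 - 3*x

deg p = 3. No degree-2 surface has this shape.
Checking where it meets the axes: the visible y-axis segment lies entirely on the surface; the x-axis gridline crossings are at x ∈ {0, 1}; it meets the z-axis at z = 0 (among the integer gridlines).
Matching integer coefficients to the picture gives p.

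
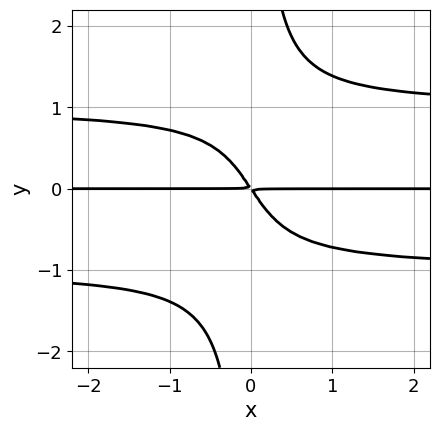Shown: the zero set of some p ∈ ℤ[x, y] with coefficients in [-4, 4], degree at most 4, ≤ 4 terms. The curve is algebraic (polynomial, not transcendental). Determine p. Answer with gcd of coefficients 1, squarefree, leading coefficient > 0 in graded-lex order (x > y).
3*x*y^3 - 3*x*y - 2*y^2

1. deg p = 4.
2. Checking where it meets the axes: every point of the x-axis in the box is on the curve.
3. Together with the visible shape, these determine p as stated.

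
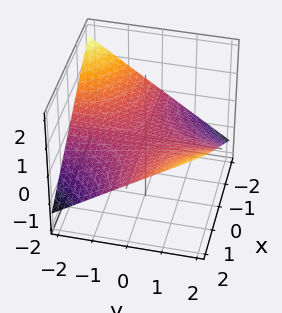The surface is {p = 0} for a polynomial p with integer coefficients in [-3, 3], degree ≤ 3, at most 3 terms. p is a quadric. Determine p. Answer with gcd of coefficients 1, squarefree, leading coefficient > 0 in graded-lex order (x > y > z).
(a) Degree: a hyperbolic paraboloid; a quadric, so deg p = 2.
(b) From the visible intercepts: every point of the y-axis in the box is on the surface; every point of the x-axis in the box is on the surface.
(c) Solving for integer coefficients yields p as stated.

x*y - 3*z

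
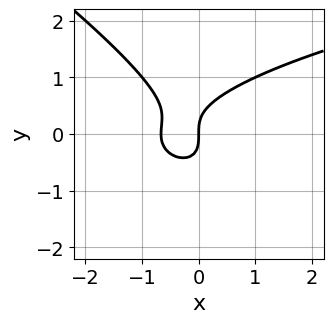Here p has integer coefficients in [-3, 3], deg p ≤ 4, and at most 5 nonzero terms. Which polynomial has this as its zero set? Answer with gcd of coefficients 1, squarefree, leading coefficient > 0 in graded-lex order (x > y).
2*x*y^2 + 3*y^3 - 3*x^2 - 2*x

1. Degree: a generic line meets the curve in up to 3 points, so deg p = 3.
2. Observable constraints: it crosses the y-axis at the gridline y = 0; it meets the x-axis at x = 0 (among the integer gridlines).
3. These observations pin down the coefficients.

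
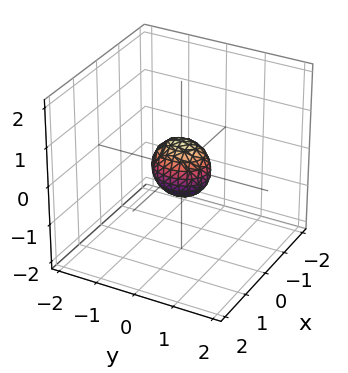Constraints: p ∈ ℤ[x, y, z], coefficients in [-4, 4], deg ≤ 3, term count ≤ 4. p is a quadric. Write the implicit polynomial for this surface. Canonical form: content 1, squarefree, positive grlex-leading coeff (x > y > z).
Degree: a closed, bounded, convex surface; a quadric, so deg p = 2.
Symmetries: the z ↦ −z reflection is a symmetry, so z appears only in even powers; mirror symmetry x ↦ −x ⇒ only even powers of x; it's symmetric under y → −y, forcing even powers of y.
These observations pin down the coefficients.

3*x^2 + 2*y^2 + 2*z^2 - 1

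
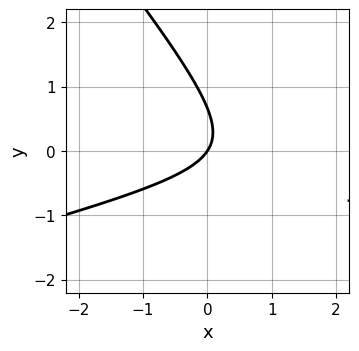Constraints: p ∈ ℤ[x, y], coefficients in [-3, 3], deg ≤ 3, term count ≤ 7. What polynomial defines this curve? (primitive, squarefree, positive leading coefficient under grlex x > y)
1. Degree: the shape is more complex than any degree-1 curve, so deg p = 2.
2. Checking where it meets the axes: it crosses the y-axis at the gridline y = 0; it meets the x-axis at x = 0 (among the integer gridlines).
3. Matching integer coefficients to the picture gives p.

x^2 - 3*x*y - 3*y^2 - 3*x + 2*y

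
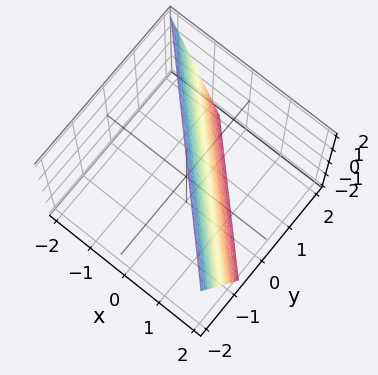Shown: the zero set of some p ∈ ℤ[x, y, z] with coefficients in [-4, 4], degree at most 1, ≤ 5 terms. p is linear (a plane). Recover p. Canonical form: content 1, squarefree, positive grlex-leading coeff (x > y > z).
The degree is 1 — the surface is flat (a plane).
Reading off the gridlines: it meets the z-axis at z = 2 (among the integer gridlines).
Assembling these constraints gives the stated polynomial.

3*x + 3*y + z - 2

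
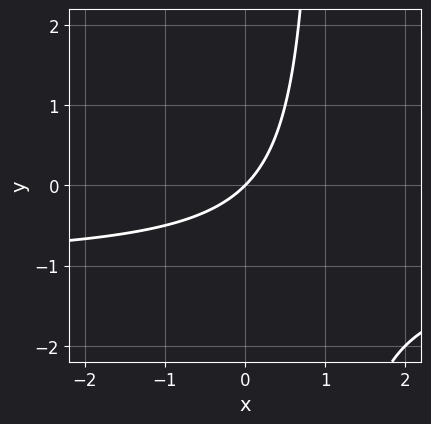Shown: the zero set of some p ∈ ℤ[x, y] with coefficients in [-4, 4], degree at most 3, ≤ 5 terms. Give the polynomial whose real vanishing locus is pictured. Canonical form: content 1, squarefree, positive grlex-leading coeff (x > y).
1. Degree: no degree-1 curve has this shape, so deg p = 2.
2. From the visible intercepts: it crosses the y-axis at the gridline y = 0; it crosses the x-axis at the gridline x = 0.
3. These observations pin down the coefficients.

x*y + x - y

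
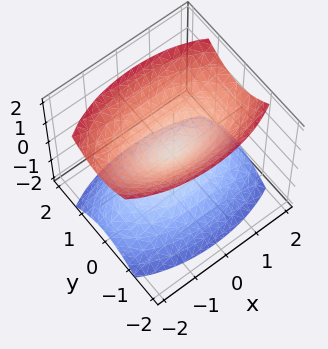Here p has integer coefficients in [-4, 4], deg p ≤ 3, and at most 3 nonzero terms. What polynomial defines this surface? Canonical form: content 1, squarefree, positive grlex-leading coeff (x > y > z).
1. There are 2 components. Treating them together as one polynomial.
2. Degree: two nappes meeting at a single point; a quadric, so deg p = 2.
3. Symmetries: the x ↦ −x reflection is a symmetry, so x appears only in even powers; it's symmetric under z → −z, forcing even powers of z; the y ↦ −y reflection is a symmetry, so y appears only in even powers.
4. Observable constraints: one z-axis crossing is at z = 0; one y-axis crossing is at y = 0; it crosses the x-axis at the gridline x = 0.
5. Putting this together gives p.

x^2 + 3*y^2 - 2*z^2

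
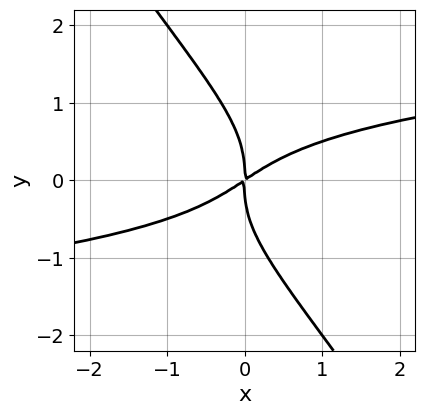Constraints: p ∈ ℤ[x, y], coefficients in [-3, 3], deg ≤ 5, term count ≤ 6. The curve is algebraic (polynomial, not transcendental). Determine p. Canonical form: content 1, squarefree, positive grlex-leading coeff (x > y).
3*x*y^3 + 2*y^4 - 2*x^2 + 3*x*y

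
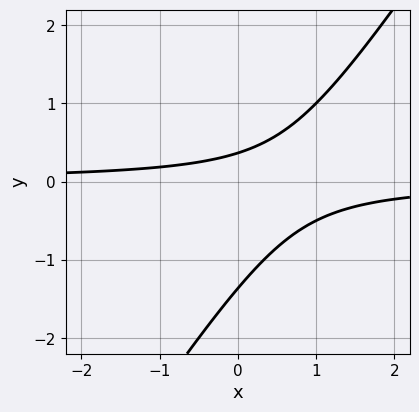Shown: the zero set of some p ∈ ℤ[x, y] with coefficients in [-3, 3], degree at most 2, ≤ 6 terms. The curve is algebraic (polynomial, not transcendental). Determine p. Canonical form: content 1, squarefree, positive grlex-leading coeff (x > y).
The degree is 2 — no degree-1 curve has this shape.
Against the integer gridlines: it misses every integer gridline on the x-axis.
Fitting integer coefficients to these (and the overall shape) gives p.

3*x*y - 2*y^2 - 2*y + 1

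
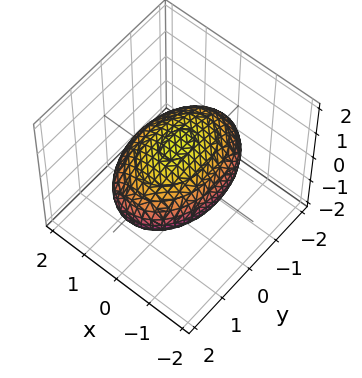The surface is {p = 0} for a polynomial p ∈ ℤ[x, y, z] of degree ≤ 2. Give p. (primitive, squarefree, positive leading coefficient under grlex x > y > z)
Degree: bounded and convex; a quadric, so deg p = 2.
Symmetries: mirror symmetry y ↦ −y ⇒ only even powers of y; it's symmetric under z → −z, forcing even powers of z; the x ↦ −x reflection is a symmetry, so x appears only in even powers.
Reading off the gridlines: the z-axis gridline crossings are at z ∈ {-1, 1}.
These observations pin down the coefficients.

2*x^2 + y^2 + 3*z^2 - 3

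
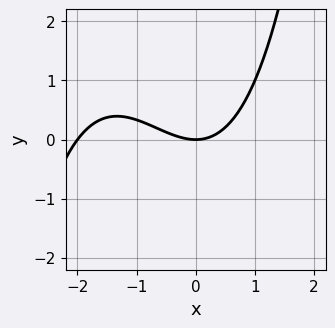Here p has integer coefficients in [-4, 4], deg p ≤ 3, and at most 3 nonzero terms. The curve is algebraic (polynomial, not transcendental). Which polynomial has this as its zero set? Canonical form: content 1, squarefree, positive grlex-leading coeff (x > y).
x^3 + 2*x^2 - 3*y

1. The degree is 3 — a generic line meets the curve in up to 3 points.
2. Reading off the gridlines: it meets the y-axis at y = 0 (among the integer gridlines); the x-axis gridline crossings are at x ∈ {-2, 0}.
3. These observations pin down the coefficients.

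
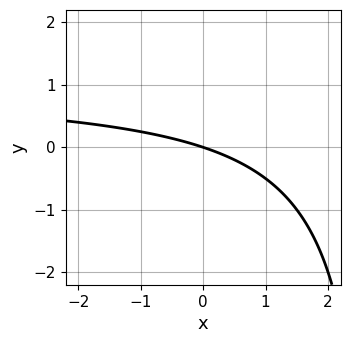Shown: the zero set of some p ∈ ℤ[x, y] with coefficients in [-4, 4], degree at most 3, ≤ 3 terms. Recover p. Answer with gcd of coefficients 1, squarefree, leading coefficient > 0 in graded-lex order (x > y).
deg p = 2. The shape is more complex than any degree-1 curve.
Checking where it meets the axes: one x-axis crossing is at x = 0; one y-axis crossing is at y = 0.
Assembling these constraints gives the stated polynomial.

x*y - x - 3*y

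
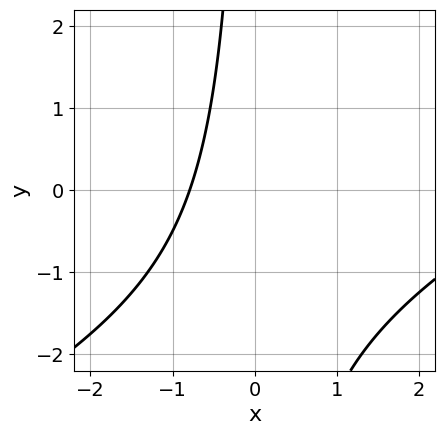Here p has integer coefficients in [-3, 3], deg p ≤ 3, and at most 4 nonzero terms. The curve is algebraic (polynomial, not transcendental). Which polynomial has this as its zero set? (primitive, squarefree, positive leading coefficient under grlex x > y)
x^2 - 2*x*y - 3*x - 3

(a) The degree is 2 — a generic line meets the curve in up to 2 points.
(b) From the visible intercepts: the curve avoids every integer y-axis point in the box.
(c) The integer polynomial consistent with all of this is the stated p.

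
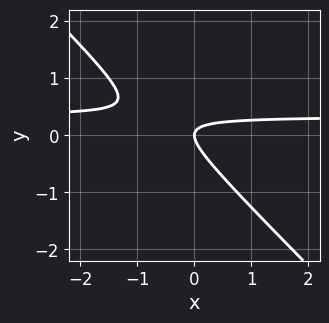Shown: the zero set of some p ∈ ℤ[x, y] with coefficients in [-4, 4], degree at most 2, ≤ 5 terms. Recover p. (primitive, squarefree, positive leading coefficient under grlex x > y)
1. The degree is 2 — the shape is more complex than any degree-1 curve.
2. Checking where it meets the axes: it crosses the y-axis at the gridline y = 0; it meets the x-axis at x = 0 (among the integer gridlines).
3. Solving for integer coefficients yields p as stated.

3*x*y + 3*y^2 - x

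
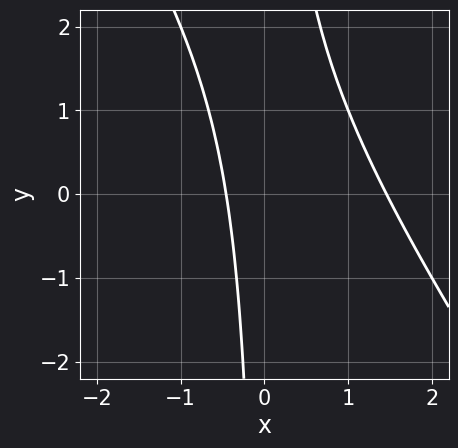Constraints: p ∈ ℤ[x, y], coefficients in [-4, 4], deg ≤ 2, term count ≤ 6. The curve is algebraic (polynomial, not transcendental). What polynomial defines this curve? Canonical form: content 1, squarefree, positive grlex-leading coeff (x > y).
1. deg p = 2.
2. From the visible intercepts: it misses every integer gridline on the y-axis.
3. Fitting integer coefficients to these (and the overall shape) gives p.

3*x^2 + 2*x*y - 3*x - 2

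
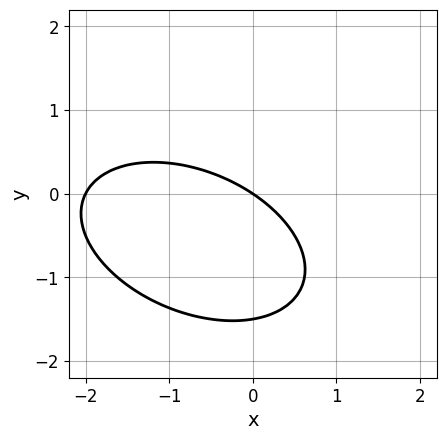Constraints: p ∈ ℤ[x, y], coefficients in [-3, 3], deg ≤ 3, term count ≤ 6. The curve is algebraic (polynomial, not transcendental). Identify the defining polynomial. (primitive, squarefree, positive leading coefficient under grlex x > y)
1. deg p = 2. The shape is more complex than any degree-1 curve.
2. Reading off the gridlines: the x-axis gridline crossings are at x ∈ {-2, 0}; it meets the y-axis at y = 0 (among the integer gridlines).
3. Assembling these constraints gives the stated polynomial.

x^2 + x*y + 2*y^2 + 2*x + 3*y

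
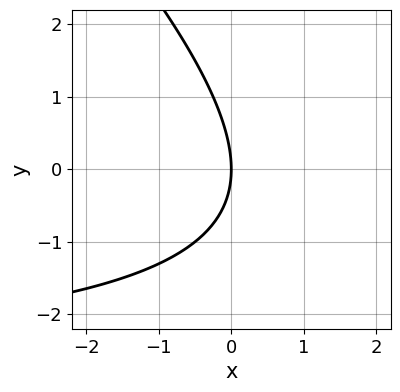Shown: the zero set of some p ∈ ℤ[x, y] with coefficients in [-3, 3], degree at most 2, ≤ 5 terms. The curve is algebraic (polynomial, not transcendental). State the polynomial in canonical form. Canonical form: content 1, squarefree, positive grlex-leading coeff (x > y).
Degree: no degree-1 curve has this shape, so deg p = 2.
Against the integer gridlines: it meets the x-axis at x = 0 (among the integer gridlines); it meets the y-axis at y = 0 (among the integer gridlines).
Assembling these constraints gives the stated polynomial.

x*y + y^2 + 3*x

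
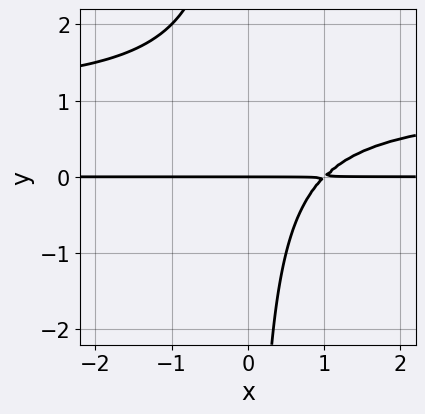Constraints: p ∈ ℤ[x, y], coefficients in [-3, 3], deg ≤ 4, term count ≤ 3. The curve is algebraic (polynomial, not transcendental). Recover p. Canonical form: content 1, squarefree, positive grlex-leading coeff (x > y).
x*y^2 - x*y + y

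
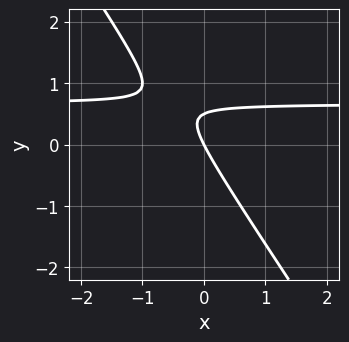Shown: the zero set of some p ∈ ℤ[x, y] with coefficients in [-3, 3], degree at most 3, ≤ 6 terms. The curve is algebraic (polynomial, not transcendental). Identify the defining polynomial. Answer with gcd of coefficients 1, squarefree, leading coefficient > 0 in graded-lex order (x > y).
3*x*y + 2*y^2 - 2*x - y

deg p = 2. The shape is more complex than any degree-1 curve.
Checking where it meets the axes: it crosses the x-axis at the gridline x = 0; one y-axis crossing is at y = 0.
These observations pin down the coefficients.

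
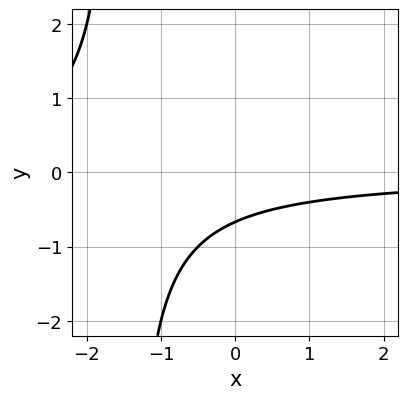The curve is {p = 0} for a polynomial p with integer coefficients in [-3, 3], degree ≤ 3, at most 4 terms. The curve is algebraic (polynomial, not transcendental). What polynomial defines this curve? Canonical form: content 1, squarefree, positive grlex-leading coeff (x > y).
(a) deg p = 2. The shape is more complex than any degree-1 curve.
(b) From the axis intercepts and sections: it misses every integer gridline on the x-axis.
(c) Assembling these constraints gives the stated polynomial.

2*x*y + 3*y + 2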